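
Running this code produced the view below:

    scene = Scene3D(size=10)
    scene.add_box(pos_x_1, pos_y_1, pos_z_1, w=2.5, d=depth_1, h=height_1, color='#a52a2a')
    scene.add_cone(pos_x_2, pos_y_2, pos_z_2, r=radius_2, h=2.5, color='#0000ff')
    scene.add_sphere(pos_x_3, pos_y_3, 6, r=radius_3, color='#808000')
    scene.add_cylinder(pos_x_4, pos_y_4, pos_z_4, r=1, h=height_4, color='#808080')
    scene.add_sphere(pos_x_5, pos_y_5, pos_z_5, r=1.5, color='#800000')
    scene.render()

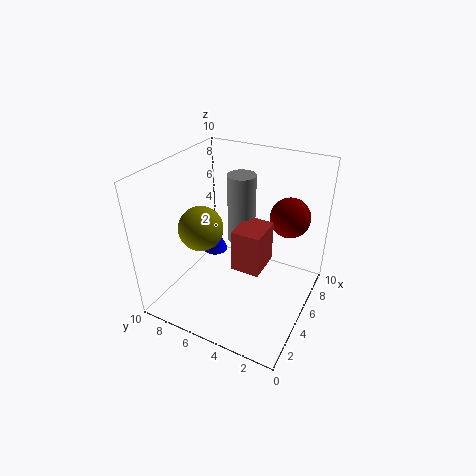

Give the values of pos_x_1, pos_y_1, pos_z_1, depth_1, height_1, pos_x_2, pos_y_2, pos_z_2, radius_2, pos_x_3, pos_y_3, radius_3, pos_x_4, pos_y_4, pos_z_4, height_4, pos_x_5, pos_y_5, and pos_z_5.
pos_x_1 = 4, pos_y_1 = 3, pos_z_1 = 3, depth_1 = 2, height_1 = 3, pos_x_2 = 7.5, pos_y_2 = 8.5, pos_z_2 = 1.5, radius_2 = 1, pos_x_3 = 3.5, pos_y_3 = 7, radius_3 = 1.5, pos_x_4 = 6.5, pos_y_4 = 5.5, pos_z_4 = 4, height_4 = 5, pos_x_5 = 8.5, pos_y_5 = 2.5, pos_z_5 = 5.5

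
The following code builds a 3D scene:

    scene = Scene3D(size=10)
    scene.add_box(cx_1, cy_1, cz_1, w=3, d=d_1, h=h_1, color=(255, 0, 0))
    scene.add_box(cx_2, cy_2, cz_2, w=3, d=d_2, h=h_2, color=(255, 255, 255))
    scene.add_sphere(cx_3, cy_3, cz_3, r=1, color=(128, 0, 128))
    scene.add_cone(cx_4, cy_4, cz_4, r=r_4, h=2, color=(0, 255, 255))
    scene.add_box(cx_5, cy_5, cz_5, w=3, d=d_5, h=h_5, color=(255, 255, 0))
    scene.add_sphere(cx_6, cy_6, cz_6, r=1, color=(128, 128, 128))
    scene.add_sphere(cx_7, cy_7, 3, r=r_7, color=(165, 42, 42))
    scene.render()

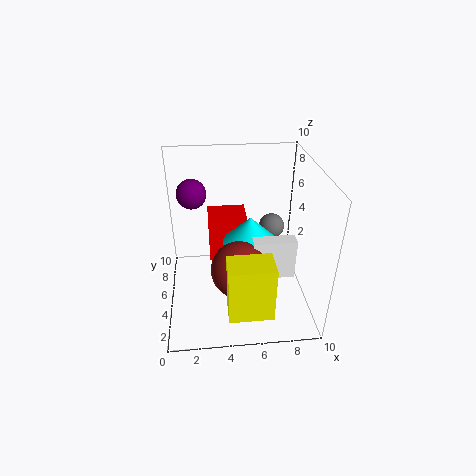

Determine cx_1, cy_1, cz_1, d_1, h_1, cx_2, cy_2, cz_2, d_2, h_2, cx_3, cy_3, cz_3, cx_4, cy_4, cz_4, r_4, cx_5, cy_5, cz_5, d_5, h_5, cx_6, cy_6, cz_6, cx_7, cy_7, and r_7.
cx_1 = 3, cy_1 = 8, cz_1 = 1, d_1 = 2, h_1 = 4, cx_2 = 6, cy_2 = 4, cz_2 = 2, d_2 = 1, h_2 = 3, cx_3 = 2, cy_3 = 6, cz_3 = 8, cx_4 = 6, cy_4 = 6, cz_4 = 4, r_4 = 2, cx_5 = 4, cy_5 = 1, cz_5 = 1, d_5 = 2, h_5 = 4, cx_6 = 8, cy_6 = 8, cz_6 = 4, cx_7 = 5, cy_7 = 4, r_7 = 2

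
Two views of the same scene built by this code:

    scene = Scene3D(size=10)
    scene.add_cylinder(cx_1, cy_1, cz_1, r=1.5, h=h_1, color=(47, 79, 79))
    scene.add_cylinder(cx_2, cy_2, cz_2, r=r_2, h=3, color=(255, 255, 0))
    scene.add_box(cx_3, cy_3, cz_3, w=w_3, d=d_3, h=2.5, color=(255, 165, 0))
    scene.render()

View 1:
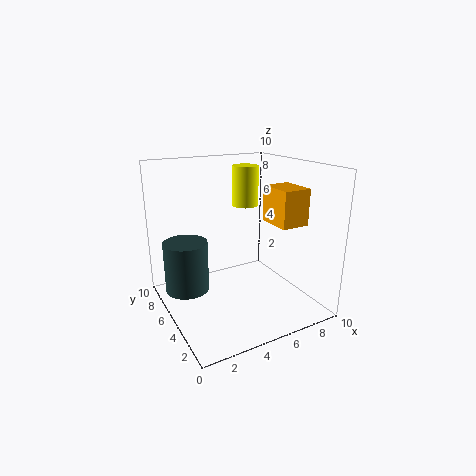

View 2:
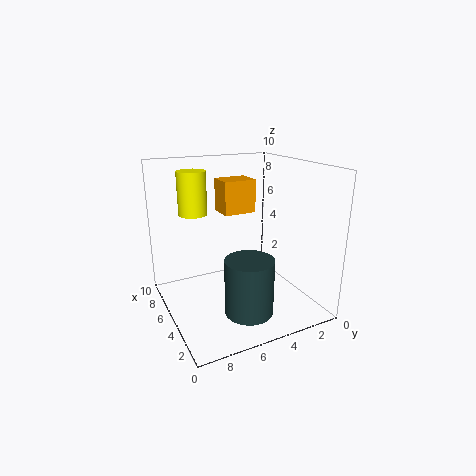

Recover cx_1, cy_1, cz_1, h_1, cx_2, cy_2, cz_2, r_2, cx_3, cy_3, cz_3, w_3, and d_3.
cx_1 = 1.5; cy_1 = 6; cz_1 = 1.5; h_1 = 3.5; cx_2 = 7; cy_2 = 7.5; cz_2 = 6.5; r_2 = 1; cx_3 = 7; cy_3 = 2.5; cz_3 = 6; w_3 = 2; d_3 = 2.5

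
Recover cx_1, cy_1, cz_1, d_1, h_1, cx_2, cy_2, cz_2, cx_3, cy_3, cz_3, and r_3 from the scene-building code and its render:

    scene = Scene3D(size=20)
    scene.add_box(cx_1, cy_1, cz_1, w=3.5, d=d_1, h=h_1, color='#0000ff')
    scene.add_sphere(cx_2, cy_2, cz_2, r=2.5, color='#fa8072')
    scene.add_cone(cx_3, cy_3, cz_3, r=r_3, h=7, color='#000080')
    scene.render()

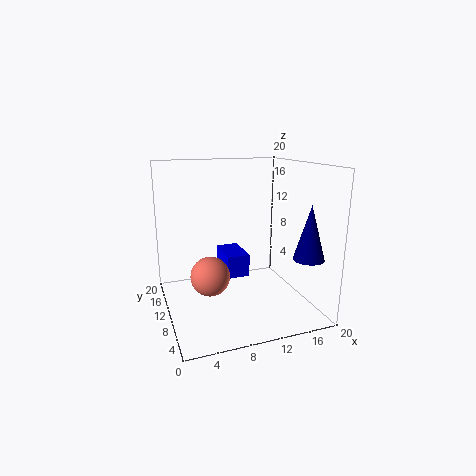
cx_1 = 9.5
cy_1 = 13
cz_1 = 2.5
d_1 = 6
h_1 = 3.5
cx_2 = 5
cy_2 = 6.5
cz_2 = 6.5
cx_3 = 17
cy_3 = 3
cz_3 = 8.5
r_3 = 2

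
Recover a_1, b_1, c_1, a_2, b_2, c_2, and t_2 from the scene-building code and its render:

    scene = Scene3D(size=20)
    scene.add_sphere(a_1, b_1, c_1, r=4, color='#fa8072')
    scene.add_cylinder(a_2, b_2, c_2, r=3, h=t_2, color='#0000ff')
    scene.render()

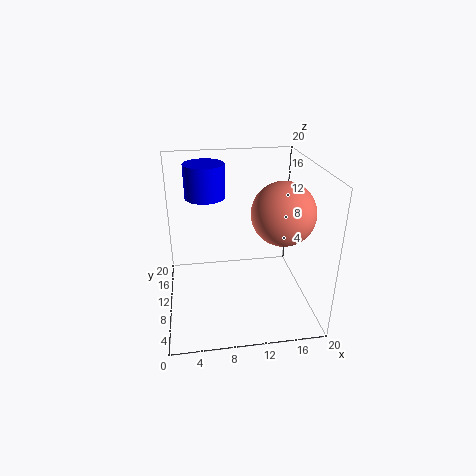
a_1 = 15
b_1 = 6
c_1 = 15
a_2 = 6
b_2 = 16
c_2 = 14
t_2 = 5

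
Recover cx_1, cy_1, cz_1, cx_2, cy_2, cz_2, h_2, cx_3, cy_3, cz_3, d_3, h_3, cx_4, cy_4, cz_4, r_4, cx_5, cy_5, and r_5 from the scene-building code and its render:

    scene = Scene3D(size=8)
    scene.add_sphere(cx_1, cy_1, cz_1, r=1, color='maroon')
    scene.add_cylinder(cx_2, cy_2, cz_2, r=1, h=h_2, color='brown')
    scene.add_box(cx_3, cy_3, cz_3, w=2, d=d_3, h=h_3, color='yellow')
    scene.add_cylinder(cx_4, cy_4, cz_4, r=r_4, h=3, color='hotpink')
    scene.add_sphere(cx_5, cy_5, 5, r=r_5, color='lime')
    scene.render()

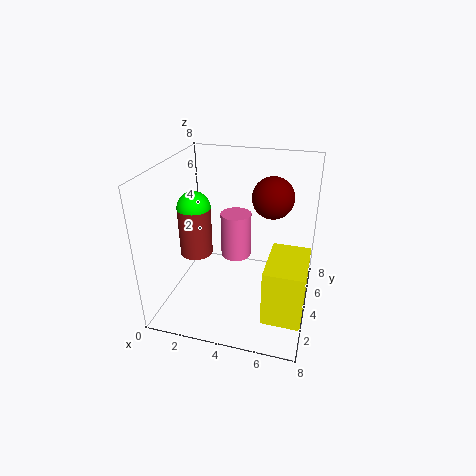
cx_1 = 6
cy_1 = 3
cz_1 = 7
cx_2 = 1
cy_2 = 5
cz_2 = 2
h_2 = 3
cx_3 = 6
cy_3 = 1
cz_3 = 1
d_3 = 3
h_3 = 3
cx_4 = 3
cy_4 = 7
cz_4 = 1
r_4 = 1
cx_5 = 1
cy_5 = 5
r_5 = 1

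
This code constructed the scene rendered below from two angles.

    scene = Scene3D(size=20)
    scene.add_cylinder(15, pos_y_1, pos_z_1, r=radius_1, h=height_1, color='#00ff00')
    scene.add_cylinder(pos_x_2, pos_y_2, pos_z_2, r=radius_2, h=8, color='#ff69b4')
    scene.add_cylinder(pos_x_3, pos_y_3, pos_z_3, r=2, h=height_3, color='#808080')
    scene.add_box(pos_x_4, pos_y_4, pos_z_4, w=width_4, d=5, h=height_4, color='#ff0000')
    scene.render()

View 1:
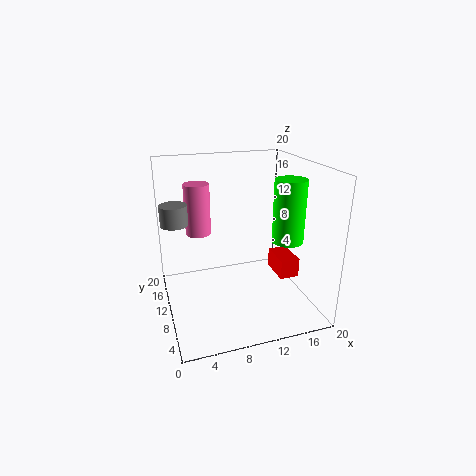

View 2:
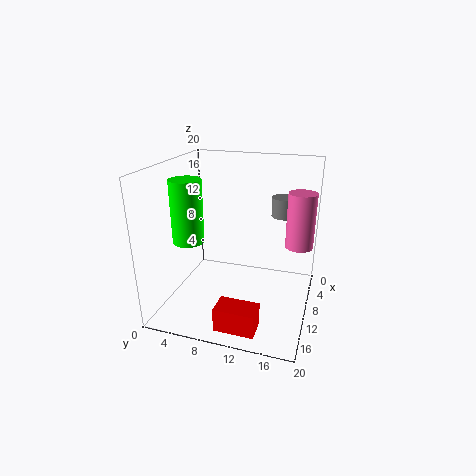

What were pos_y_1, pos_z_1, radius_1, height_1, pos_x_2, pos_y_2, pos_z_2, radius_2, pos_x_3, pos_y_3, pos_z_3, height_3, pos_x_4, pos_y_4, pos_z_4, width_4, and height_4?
pos_y_1 = 5, pos_z_1 = 11, radius_1 = 2, height_1 = 8, pos_x_2 = 6, pos_y_2 = 18, pos_z_2 = 8, radius_2 = 2, pos_x_3 = 2, pos_y_3 = 15, pos_z_3 = 11, height_3 = 3, pos_x_4 = 17, pos_y_4 = 10, pos_z_4 = 2, width_4 = 3, height_4 = 3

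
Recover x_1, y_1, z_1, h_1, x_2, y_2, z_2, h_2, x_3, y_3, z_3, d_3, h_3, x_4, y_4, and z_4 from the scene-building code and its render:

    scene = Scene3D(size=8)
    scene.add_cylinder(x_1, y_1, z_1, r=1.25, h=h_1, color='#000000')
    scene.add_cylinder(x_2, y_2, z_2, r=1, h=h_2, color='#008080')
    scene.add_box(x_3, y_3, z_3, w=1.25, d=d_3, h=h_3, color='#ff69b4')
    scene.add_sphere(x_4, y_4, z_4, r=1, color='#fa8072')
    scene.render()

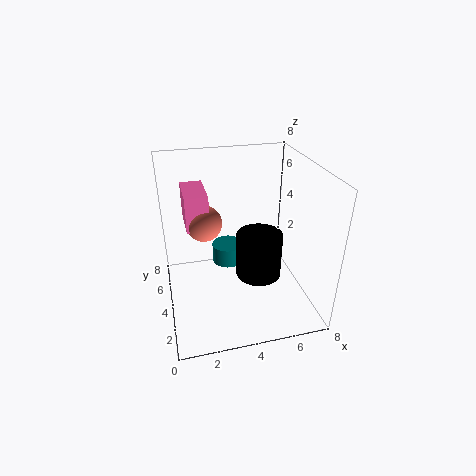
x_1 = 5, y_1 = 3.25, z_1 = 2, h_1 = 2.5, x_2 = 4, y_2 = 6.75, z_2 = 0.75, h_2 = 1.25, x_3 = 1.25, y_3 = 4.25, z_3 = 4.5, d_3 = 2.5, h_3 = 2, x_4 = 2.25, y_4 = 4.75, z_4 = 4.75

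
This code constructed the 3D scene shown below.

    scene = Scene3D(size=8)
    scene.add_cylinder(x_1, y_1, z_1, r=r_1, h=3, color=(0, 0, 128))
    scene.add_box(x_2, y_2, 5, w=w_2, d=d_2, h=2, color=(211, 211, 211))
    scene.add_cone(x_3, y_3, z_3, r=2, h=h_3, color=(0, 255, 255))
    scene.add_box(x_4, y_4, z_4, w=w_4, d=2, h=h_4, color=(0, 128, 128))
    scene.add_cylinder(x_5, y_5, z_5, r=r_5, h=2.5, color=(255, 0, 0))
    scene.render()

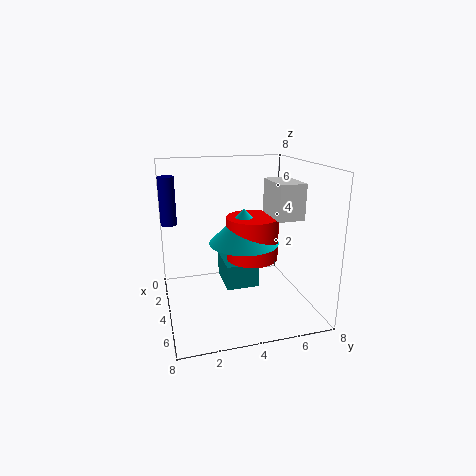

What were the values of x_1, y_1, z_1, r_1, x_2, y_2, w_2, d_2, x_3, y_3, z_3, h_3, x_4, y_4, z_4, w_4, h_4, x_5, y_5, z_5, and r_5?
x_1 = 0.5
y_1 = 0.5
z_1 = 4
r_1 = 0.5
x_2 = 2.5
y_2 = 6
w_2 = 2.5
d_2 = 1.5
x_3 = 3.5
y_3 = 4.5
z_3 = 3.5
h_3 = 2
x_4 = 1
y_4 = 3.5
z_4 = 0.5
w_4 = 2.5
h_4 = 1.5
x_5 = 3.5
y_5 = 5
z_5 = 2.5
r_5 = 1.5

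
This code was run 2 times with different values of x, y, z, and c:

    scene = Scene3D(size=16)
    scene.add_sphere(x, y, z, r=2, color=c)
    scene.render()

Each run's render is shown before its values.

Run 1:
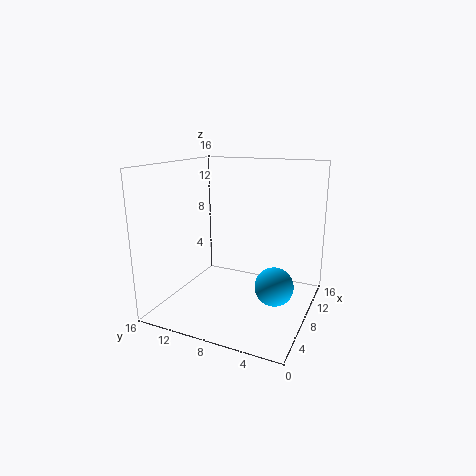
x = 6
y = 3
z = 4
c = 'deepskyblue'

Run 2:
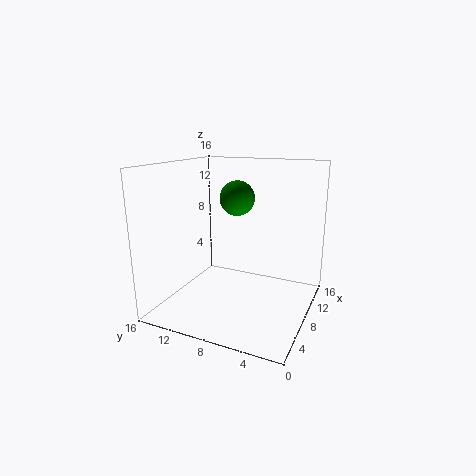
x = 10
y = 9
z = 12
c = 'green'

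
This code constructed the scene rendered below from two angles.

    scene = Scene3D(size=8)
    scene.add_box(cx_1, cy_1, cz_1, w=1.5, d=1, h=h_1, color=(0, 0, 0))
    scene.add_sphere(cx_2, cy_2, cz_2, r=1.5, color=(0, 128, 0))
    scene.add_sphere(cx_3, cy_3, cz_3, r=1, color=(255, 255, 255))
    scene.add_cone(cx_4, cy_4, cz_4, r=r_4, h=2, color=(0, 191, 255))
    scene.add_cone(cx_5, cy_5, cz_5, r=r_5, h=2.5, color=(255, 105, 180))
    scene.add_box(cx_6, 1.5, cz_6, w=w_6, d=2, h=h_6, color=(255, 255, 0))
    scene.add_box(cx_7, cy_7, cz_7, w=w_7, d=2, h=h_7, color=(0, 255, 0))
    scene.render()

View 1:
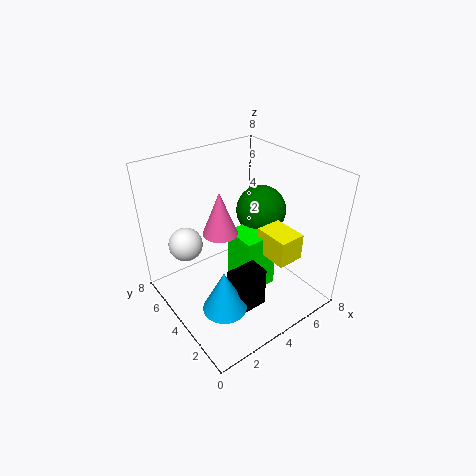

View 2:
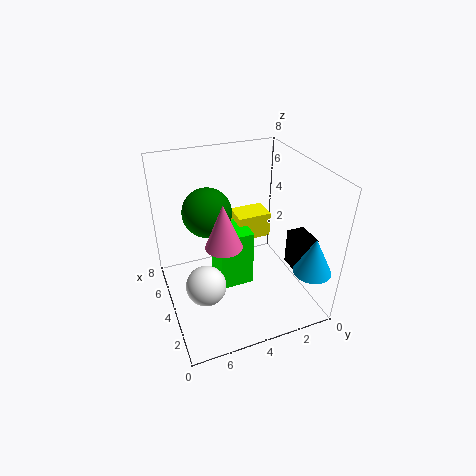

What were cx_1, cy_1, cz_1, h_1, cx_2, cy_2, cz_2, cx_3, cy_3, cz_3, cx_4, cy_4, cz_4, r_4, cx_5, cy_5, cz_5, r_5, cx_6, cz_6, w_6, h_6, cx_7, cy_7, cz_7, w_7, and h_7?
cx_1 = 1.5, cy_1 = 0.5, cz_1 = 2.5, h_1 = 2, cx_2 = 6.5, cy_2 = 5, cz_2 = 4.5, cx_3 = 2, cy_3 = 6.5, cz_3 = 3, cx_4 = 1, cy_4 = 1, cz_4 = 3, r_4 = 1, cx_5 = 3.5, cy_5 = 5, cz_5 = 4, r_5 = 1, cx_6 = 5, cz_6 = 3, w_6 = 1.5, h_6 = 1.5, cx_7 = 4, cy_7 = 3, cz_7 = 0.5, w_7 = 2, h_7 = 3.5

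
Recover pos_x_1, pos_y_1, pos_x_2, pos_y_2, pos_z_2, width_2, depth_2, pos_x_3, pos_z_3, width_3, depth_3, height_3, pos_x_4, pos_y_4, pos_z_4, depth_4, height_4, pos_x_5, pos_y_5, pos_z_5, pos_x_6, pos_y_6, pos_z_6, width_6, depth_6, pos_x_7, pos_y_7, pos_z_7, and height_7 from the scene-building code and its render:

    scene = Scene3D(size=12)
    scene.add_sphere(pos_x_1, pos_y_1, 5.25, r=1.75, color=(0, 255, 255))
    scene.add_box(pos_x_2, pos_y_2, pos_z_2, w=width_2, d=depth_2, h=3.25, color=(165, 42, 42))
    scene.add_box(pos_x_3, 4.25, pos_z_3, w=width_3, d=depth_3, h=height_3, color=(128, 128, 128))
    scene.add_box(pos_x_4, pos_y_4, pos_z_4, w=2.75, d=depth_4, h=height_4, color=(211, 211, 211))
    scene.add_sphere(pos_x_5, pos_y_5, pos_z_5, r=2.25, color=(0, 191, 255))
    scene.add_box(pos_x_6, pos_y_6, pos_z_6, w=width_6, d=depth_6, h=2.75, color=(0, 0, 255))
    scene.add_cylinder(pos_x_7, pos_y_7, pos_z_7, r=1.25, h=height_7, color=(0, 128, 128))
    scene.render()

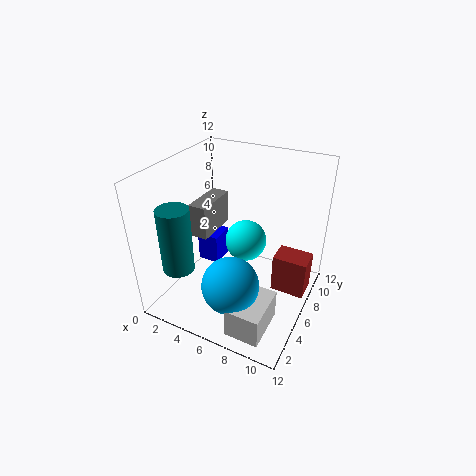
pos_x_1 = 6.25, pos_y_1 = 7, pos_x_2 = 9.25, pos_y_2 = 5.75, pos_z_2 = 2, width_2 = 2.75, depth_2 = 2, pos_x_3 = 2.5, pos_z_3 = 6.25, width_3 = 1.5, depth_3 = 3.75, height_3 = 2.75, pos_x_4 = 7.5, pos_y_4 = 0.75, pos_z_4 = 0.5, depth_4 = 3.75, height_4 = 2.5, pos_x_5 = 7, pos_y_5 = 2.75, pos_z_5 = 3.75, pos_x_6 = 1.25, pos_y_6 = 7, pos_z_6 = 1.75, width_6 = 2, depth_6 = 2.25, pos_x_7 = 2.75, pos_y_7 = 2, pos_z_7 = 4.5, height_7 = 5.25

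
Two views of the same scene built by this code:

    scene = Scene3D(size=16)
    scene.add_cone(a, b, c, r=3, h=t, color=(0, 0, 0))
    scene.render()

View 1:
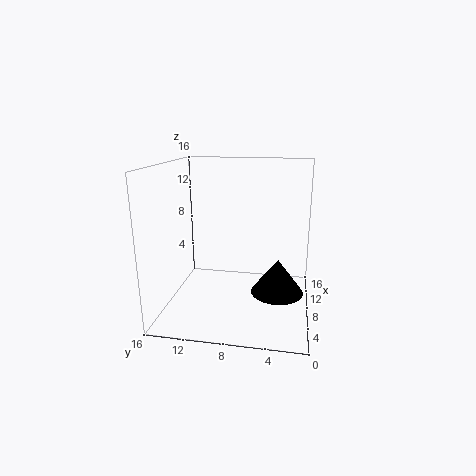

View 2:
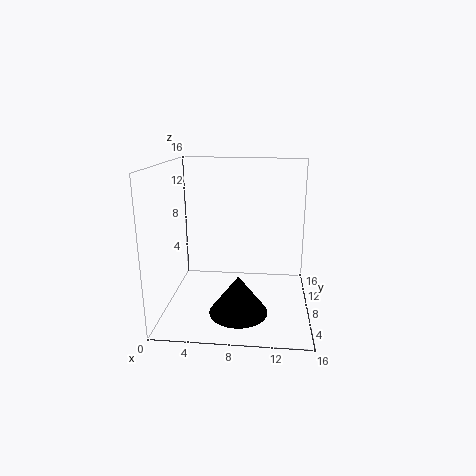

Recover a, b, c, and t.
a = 8.5, b = 3.5, c = 1.5, t = 4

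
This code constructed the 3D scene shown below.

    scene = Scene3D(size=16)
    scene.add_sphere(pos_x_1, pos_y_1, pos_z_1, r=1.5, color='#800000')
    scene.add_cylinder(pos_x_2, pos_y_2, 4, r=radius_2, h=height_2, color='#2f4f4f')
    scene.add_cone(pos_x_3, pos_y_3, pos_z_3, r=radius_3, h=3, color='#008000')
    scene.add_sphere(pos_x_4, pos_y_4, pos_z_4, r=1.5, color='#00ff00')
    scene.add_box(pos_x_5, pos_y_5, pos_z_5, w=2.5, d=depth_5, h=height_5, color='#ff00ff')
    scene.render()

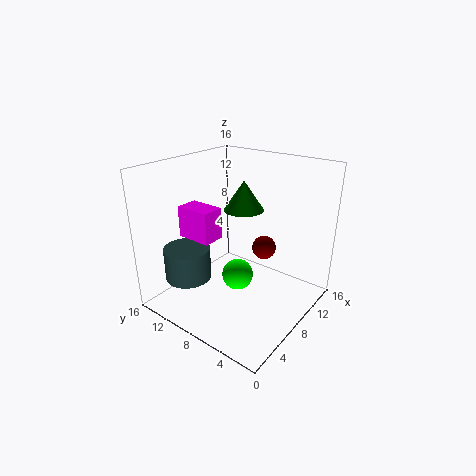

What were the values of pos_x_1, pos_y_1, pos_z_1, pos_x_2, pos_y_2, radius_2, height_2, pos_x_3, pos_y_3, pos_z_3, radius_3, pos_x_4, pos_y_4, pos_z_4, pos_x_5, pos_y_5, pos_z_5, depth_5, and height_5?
pos_x_1 = 13.5, pos_y_1 = 8, pos_z_1 = 4.5, pos_x_2 = 3.5, pos_y_2 = 11.5, radius_2 = 2.5, height_2 = 3.5, pos_x_3 = 7, pos_y_3 = 6.5, pos_z_3 = 12, radius_3 = 2, pos_x_4 = 4, pos_y_4 = 5, pos_z_4 = 6.5, pos_x_5 = 4.5, pos_y_5 = 9.5, pos_z_5 = 8, depth_5 = 4, height_5 = 3.5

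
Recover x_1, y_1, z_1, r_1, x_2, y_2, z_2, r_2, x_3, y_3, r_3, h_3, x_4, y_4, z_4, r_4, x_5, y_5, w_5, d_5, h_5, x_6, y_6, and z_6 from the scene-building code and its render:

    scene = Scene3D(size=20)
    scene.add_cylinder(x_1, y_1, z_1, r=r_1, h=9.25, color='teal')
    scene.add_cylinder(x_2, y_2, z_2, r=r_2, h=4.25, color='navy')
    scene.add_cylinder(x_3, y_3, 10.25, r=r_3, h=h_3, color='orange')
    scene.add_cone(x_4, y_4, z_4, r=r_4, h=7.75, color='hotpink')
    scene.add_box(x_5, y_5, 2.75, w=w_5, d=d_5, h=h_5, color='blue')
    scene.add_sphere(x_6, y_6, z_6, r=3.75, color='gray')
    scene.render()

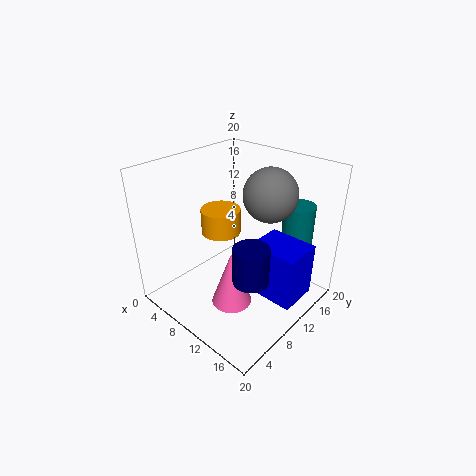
x_1 = 15, y_1 = 17.25, z_1 = 4.75, r_1 = 2.25, x_2 = 17.75, y_2 = 3.5, z_2 = 10.5, r_2 = 2, x_3 = 7.25, y_3 = 9.5, r_3 = 2.75, h_3 = 3.5, x_4 = 11.75, y_4 = 6.75, z_4 = 2, r_4 = 2.75, x_5 = 12.5, y_5 = 9.5, w_5 = 6.75, d_5 = 5.5, h_5 = 7.5, x_6 = 12.25, y_6 = 14, z_6 = 15.75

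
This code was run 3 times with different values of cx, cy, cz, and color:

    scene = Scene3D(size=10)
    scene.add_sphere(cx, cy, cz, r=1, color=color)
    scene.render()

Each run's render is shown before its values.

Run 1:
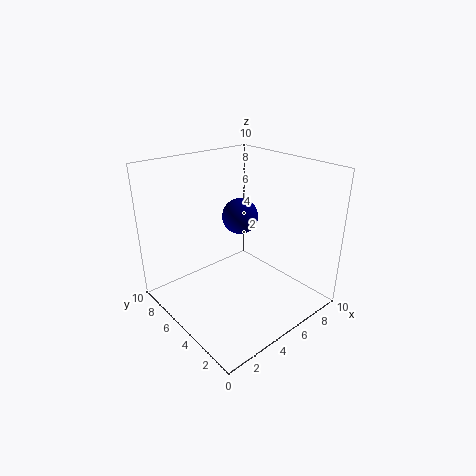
cx = 3; cy = 2.5; cz = 8; color = 'navy'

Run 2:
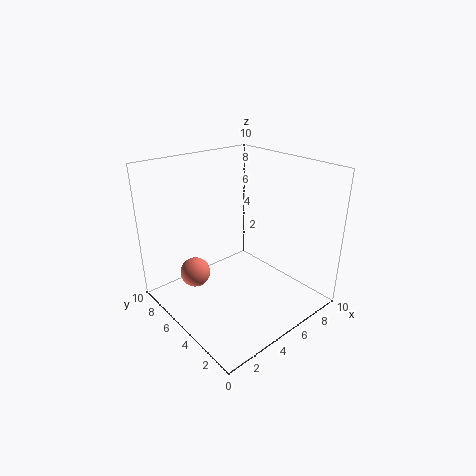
cx = 2; cy = 6; cz = 3; color = 'salmon'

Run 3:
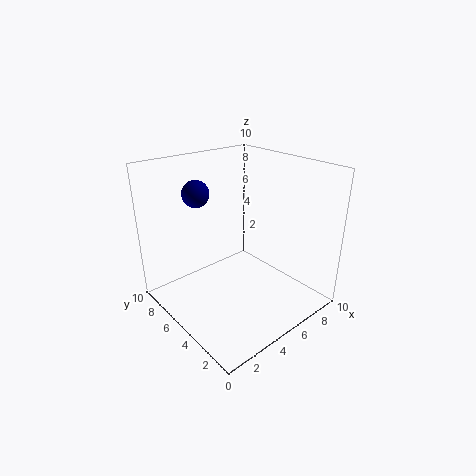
cx = 4; cy = 8.5; cz = 7.5; color = 'navy'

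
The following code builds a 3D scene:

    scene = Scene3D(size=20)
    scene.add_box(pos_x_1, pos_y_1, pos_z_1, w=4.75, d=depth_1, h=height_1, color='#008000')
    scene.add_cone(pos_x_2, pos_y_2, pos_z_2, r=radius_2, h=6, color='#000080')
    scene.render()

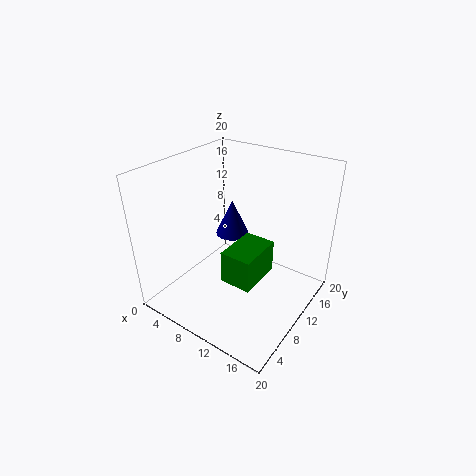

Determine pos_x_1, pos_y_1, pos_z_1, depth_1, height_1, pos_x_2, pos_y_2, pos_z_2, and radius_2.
pos_x_1 = 8, pos_y_1 = 8.5, pos_z_1 = 2.5, depth_1 = 7, height_1 = 5, pos_x_2 = 3.75, pos_y_2 = 17.25, pos_z_2 = 5.25, radius_2 = 2.75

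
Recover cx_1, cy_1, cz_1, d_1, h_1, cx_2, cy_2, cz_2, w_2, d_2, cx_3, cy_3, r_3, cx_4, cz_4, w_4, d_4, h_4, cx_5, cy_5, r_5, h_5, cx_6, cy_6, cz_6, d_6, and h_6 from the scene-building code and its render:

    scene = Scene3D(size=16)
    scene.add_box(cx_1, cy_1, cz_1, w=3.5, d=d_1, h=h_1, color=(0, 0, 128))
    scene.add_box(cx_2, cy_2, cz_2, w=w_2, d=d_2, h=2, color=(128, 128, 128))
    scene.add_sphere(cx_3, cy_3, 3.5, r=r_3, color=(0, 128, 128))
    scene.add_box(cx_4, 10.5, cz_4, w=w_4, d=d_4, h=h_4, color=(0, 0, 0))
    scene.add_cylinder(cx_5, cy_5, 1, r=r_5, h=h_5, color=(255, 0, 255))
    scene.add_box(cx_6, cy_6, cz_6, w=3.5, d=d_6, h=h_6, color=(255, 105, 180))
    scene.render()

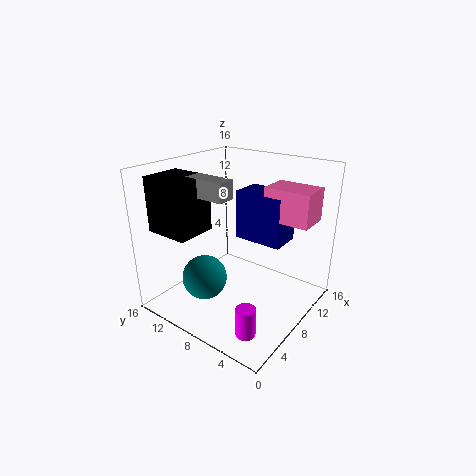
cx_1 = 9
cy_1 = 3.5
cz_1 = 7.5
d_1 = 5.5
h_1 = 5.5
cx_2 = 4.5
cy_2 = 7.5
cz_2 = 13
w_2 = 2
d_2 = 4.5
cx_3 = 5
cy_3 = 10.5
r_3 = 2.5
cx_4 = 2
cz_4 = 9
w_4 = 4.5
d_4 = 5
h_4 = 6
cx_5 = 2.5
cy_5 = 3
r_5 = 1
h_5 = 3
cx_6 = 9
cy_6 = 0.5
cz_6 = 10.5
d_6 = 5
h_6 = 3.5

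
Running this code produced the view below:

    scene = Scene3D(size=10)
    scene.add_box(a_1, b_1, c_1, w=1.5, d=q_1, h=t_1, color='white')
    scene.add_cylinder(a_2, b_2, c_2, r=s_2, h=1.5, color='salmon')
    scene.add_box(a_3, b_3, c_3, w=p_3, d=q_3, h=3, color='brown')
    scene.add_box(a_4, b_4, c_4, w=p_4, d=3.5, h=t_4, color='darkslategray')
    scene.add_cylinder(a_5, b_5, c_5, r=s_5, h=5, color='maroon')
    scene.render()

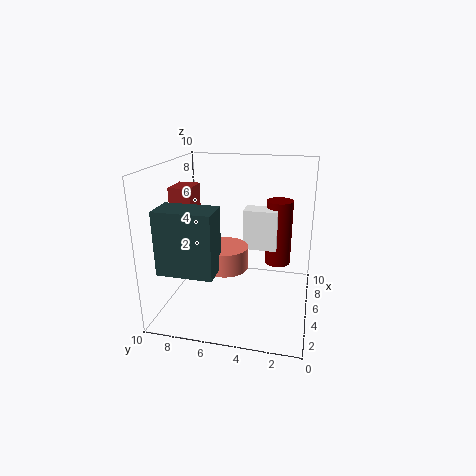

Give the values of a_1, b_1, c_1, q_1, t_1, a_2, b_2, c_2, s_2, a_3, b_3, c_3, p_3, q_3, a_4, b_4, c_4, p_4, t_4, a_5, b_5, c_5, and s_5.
a_1 = 6.5; b_1 = 2.5; c_1 = 3.5; q_1 = 2.5; t_1 = 3; a_2 = 3.5; b_2 = 5.5; c_2 = 3.5; s_2 = 1.5; a_3 = 4; b_3 = 8; c_3 = 5.5; p_3 = 2; q_3 = 1.5; a_4 = 0.5; b_4 = 5.5; c_4 = 4; p_4 = 2; t_4 = 4; a_5 = 8; b_5 = 2.5; c_5 = 2; s_5 = 1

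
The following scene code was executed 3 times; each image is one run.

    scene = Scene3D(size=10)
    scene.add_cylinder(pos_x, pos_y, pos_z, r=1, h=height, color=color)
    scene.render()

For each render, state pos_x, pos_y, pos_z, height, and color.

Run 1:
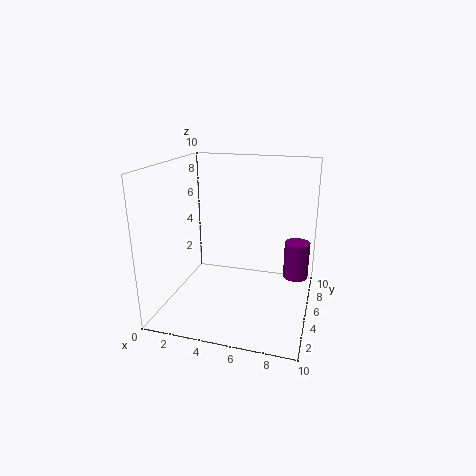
pos_x = 8.75; pos_y = 9; pos_z = 0.5; height = 3; color = 'purple'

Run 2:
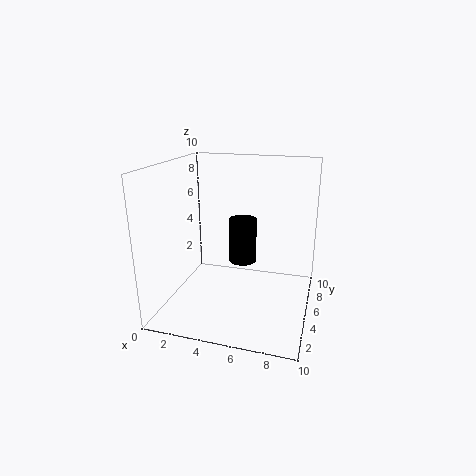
pos_x = 5; pos_y = 6.25; pos_z = 2.75; height = 3.25; color = 'black'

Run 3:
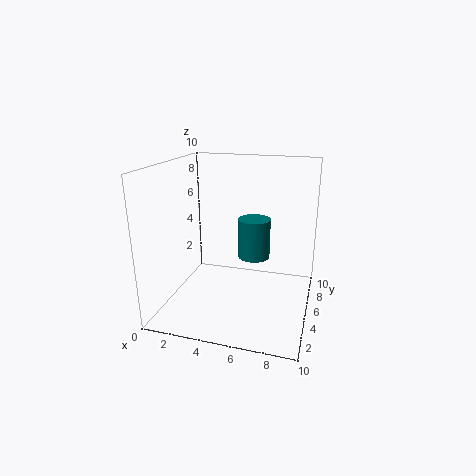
pos_x = 6.5; pos_y = 3.5; pos_z = 4.5; height = 2.5; color = 'teal'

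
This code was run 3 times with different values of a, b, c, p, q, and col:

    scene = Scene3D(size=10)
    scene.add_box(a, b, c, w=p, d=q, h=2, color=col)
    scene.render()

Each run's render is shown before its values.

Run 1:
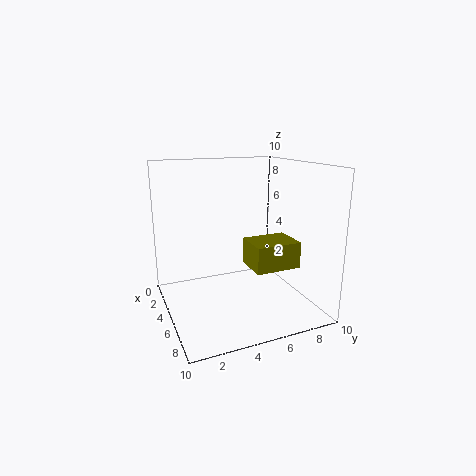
a = 3, b = 6.25, c = 2.25, p = 2.75, q = 3.5, col = 'olive'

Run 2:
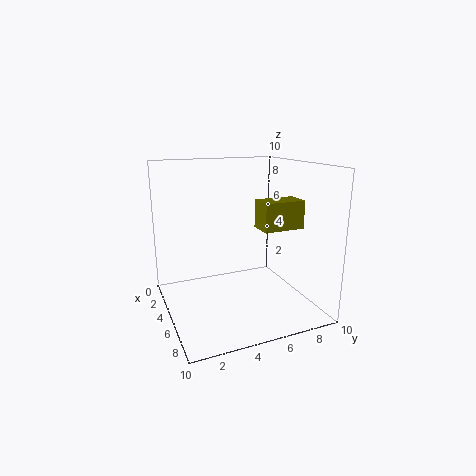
a = 4.5, b = 6.5, c = 5.5, p = 1.75, q = 3, col = 'olive'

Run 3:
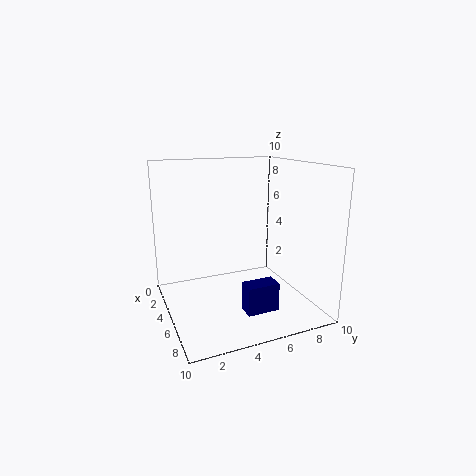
a = 6.25, b = 4.75, c = 0.25, p = 1.25, q = 2.25, col = 'navy'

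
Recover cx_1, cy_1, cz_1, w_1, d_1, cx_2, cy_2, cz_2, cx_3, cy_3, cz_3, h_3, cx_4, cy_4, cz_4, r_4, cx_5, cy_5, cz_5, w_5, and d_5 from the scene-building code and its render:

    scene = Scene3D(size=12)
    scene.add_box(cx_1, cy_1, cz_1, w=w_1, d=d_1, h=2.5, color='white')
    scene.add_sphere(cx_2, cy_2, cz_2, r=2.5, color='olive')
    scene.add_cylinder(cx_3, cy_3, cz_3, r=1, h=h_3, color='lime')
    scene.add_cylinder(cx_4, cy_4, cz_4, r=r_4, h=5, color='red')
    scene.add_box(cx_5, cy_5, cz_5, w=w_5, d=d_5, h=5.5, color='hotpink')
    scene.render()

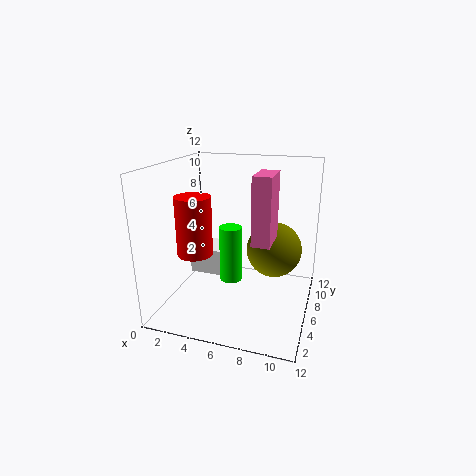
cx_1 = 0.5, cy_1 = 8, cz_1 = 1, w_1 = 3.5, d_1 = 3, cx_2 = 8.5, cy_2 = 9, cz_2 = 4, cx_3 = 5, cy_3 = 7, cz_3 = 1.5, h_3 = 5, cx_4 = 2.5, cy_4 = 5, cz_4 = 4.5, r_4 = 1.5, cx_5 = 7.5, cy_5 = 4.5, cz_5 = 6, w_5 = 1.5, d_5 = 3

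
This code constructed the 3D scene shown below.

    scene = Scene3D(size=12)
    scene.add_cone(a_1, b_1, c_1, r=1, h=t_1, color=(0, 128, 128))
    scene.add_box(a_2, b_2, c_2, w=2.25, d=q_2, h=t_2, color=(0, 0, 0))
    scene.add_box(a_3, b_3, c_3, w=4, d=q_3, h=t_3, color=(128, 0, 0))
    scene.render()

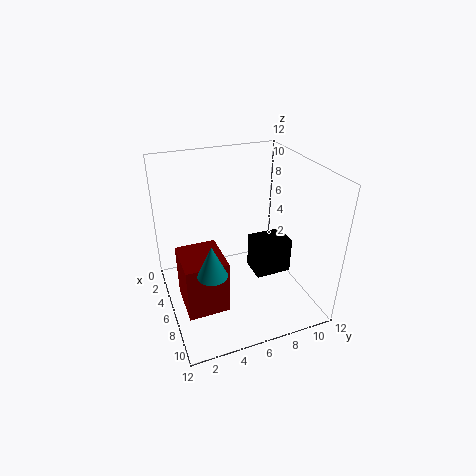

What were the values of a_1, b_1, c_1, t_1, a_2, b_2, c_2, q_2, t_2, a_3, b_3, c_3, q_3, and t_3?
a_1 = 11, b_1 = 2.25, c_1 = 6.75, t_1 = 2.25, a_2 = 5.75, b_2 = 7, c_2 = 3, q_2 = 3, t_2 = 3, a_3 = 4, b_3 = 1, c_3 = 0.25, q_3 = 3.5, t_3 = 4.75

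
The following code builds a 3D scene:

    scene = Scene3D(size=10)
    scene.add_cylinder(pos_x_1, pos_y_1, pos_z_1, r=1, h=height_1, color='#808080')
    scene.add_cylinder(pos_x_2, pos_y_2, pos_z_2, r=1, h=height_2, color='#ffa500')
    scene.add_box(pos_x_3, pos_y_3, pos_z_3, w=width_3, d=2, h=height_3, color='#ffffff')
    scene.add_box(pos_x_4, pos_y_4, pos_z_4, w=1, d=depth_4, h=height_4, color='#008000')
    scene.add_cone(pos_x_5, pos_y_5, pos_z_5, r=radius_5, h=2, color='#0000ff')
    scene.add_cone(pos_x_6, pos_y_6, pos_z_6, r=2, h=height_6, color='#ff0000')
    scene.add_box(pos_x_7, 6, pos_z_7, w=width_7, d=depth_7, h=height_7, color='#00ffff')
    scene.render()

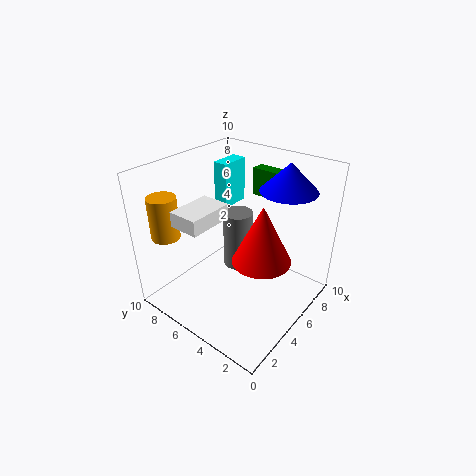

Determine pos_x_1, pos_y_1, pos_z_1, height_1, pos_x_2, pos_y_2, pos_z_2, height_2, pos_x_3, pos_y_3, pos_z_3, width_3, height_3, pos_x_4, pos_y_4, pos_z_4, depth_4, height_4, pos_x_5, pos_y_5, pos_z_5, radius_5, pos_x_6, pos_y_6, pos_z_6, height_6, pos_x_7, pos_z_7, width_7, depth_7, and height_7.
pos_x_1 = 5; pos_y_1 = 5; pos_z_1 = 3; height_1 = 4; pos_x_2 = 2; pos_y_2 = 9; pos_z_2 = 5; height_2 = 3; pos_x_3 = 1; pos_y_3 = 5; pos_z_3 = 7; width_3 = 3; height_3 = 1; pos_x_4 = 8; pos_y_4 = 4; pos_z_4 = 7; depth_4 = 2; height_4 = 2; pos_x_5 = 8; pos_y_5 = 3; pos_z_5 = 8; radius_5 = 2; pos_x_6 = 5; pos_y_6 = 3; pos_z_6 = 4; height_6 = 4; pos_x_7 = 5; pos_z_7 = 7; width_7 = 2; depth_7 = 1; height_7 = 3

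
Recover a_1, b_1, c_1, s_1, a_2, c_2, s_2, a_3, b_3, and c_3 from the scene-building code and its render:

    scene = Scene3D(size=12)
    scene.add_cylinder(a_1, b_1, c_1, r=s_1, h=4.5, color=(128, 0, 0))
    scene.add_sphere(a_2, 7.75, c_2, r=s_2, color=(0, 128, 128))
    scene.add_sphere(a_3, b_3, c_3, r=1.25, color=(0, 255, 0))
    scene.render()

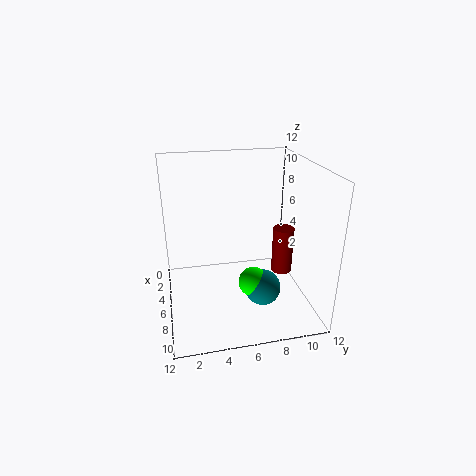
a_1 = 3.5
b_1 = 11
c_1 = 0.75
s_1 = 1
a_2 = 7.75
c_2 = 2
s_2 = 1.5
a_3 = 7.5
b_3 = 7
c_3 = 2.5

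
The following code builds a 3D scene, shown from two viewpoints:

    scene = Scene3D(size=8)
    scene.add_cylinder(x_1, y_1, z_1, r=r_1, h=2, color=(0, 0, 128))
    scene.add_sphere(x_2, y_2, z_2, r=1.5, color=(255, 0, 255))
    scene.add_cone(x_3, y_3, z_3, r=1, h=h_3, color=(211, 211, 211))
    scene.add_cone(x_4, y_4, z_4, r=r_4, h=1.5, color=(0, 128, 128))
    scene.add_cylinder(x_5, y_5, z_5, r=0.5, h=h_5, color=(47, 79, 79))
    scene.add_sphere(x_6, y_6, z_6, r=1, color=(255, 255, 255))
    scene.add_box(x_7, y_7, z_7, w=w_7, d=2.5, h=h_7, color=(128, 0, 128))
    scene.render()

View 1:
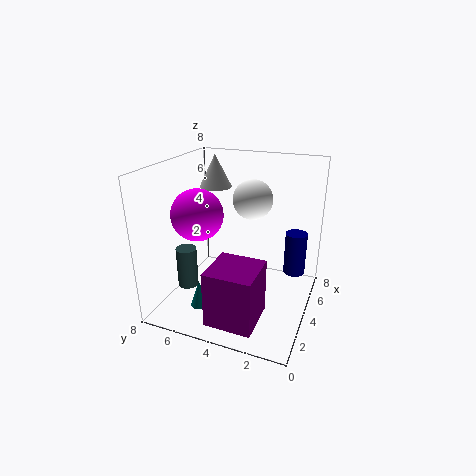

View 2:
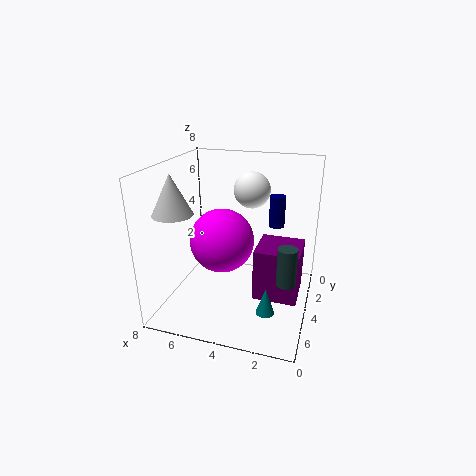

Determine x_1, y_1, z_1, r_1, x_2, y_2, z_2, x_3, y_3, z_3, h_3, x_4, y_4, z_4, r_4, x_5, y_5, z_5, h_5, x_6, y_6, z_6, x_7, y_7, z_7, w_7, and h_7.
x_1 = 2.5
y_1 = 0.5
z_1 = 3.5
r_1 = 0.5
x_2 = 4
y_2 = 6.5
z_2 = 5
x_3 = 6.5
y_3 = 6.5
z_3 = 6
h_3 = 2
x_4 = 2
y_4 = 5.5
z_4 = 0.5
r_4 = 0.5
x_5 = 1
y_5 = 5.5
z_5 = 2.5
h_5 = 2
x_6 = 3.5
y_6 = 3
z_6 = 6.5
x_7 = 0.5
y_7 = 2
z_7 = 0.5
w_7 = 2.5
h_7 = 3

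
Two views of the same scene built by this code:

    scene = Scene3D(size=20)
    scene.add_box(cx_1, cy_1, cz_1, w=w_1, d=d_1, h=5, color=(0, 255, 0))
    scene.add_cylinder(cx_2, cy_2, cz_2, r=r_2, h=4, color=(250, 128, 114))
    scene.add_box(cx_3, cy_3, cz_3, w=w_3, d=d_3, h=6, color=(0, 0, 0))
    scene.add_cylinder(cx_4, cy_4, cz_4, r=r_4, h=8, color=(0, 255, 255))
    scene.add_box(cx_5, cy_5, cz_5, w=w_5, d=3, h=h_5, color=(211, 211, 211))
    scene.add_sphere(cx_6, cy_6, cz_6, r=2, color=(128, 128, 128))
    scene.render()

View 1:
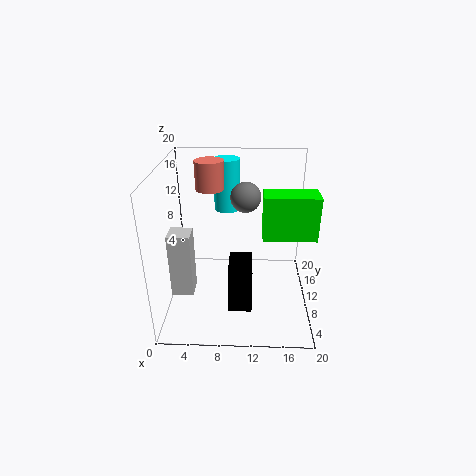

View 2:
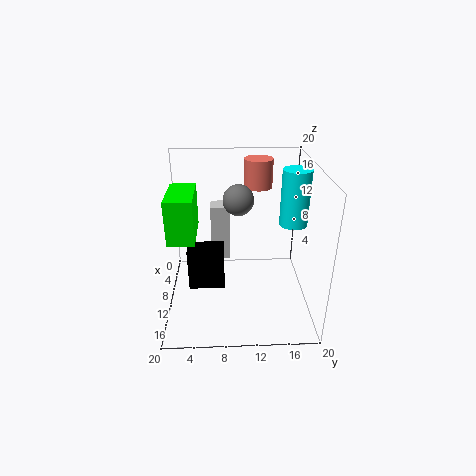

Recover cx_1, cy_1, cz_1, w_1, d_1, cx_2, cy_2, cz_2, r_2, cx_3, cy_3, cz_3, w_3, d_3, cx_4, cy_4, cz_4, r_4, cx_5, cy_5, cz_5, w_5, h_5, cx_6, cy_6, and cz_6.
cx_1 = 13
cy_1 = 2
cz_1 = 14
w_1 = 6
d_1 = 3
cx_2 = 6
cy_2 = 13
cz_2 = 16
r_2 = 2
cx_3 = 9
cy_3 = 3
cz_3 = 3
w_3 = 3
d_3 = 5
cx_4 = 8
cy_4 = 18
cz_4 = 11
r_4 = 2
cx_5 = 1
cy_5 = 6
cz_5 = 3
w_5 = 3
h_5 = 9
cx_6 = 11
cy_6 = 10
cz_6 = 16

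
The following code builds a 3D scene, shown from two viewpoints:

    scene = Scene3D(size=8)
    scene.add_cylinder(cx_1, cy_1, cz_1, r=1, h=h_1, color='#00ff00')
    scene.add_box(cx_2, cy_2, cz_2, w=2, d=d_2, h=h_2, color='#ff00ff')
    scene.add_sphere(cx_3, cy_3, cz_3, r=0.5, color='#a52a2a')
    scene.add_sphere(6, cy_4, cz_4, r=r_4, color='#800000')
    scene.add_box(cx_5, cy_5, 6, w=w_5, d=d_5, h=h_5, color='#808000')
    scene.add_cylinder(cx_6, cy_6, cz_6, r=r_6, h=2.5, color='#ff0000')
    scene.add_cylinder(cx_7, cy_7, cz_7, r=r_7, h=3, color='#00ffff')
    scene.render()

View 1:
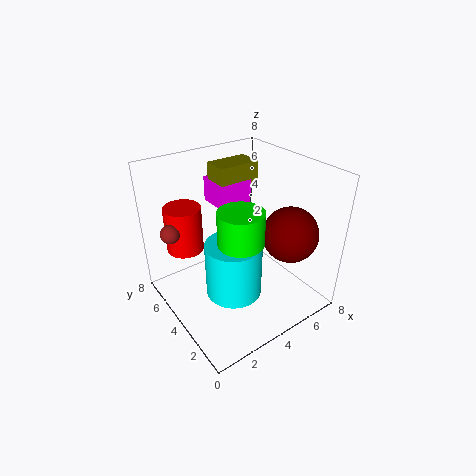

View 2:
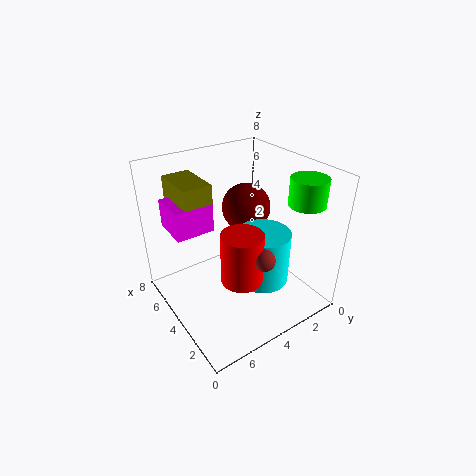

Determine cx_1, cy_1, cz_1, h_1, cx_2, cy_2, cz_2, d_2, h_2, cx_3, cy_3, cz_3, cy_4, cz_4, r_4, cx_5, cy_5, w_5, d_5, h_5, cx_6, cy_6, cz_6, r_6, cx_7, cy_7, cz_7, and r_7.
cx_1 = 2; cy_1 = 1; cz_1 = 6; h_1 = 1.5; cx_2 = 4; cy_2 = 5.5; cz_2 = 5; d_2 = 2; h_2 = 1.5; cx_3 = 0.5; cy_3 = 5; cz_3 = 5; cy_4 = 2; cz_4 = 4.5; r_4 = 1.5; cx_5 = 4; cy_5 = 5.5; w_5 = 2.5; d_5 = 1.5; h_5 = 1.5; cx_6 = 1.5; cy_6 = 5.5; cz_6 = 3.5; r_6 = 1; cx_7 = 3; cy_7 = 3; cz_7 = 1.5; r_7 = 1.5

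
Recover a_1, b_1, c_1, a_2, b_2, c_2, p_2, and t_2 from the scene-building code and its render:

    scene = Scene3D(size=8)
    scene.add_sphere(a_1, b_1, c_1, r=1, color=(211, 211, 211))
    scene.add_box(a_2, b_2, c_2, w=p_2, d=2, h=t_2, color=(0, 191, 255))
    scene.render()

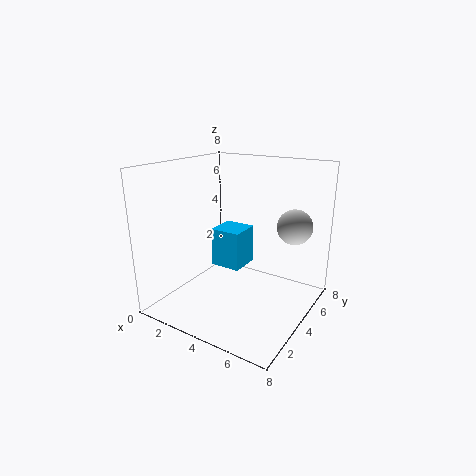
a_1 = 6.5; b_1 = 6; c_1 = 4.5; a_2 = 1; b_2 = 5.5; c_2 = 1; p_2 = 2; t_2 = 2.5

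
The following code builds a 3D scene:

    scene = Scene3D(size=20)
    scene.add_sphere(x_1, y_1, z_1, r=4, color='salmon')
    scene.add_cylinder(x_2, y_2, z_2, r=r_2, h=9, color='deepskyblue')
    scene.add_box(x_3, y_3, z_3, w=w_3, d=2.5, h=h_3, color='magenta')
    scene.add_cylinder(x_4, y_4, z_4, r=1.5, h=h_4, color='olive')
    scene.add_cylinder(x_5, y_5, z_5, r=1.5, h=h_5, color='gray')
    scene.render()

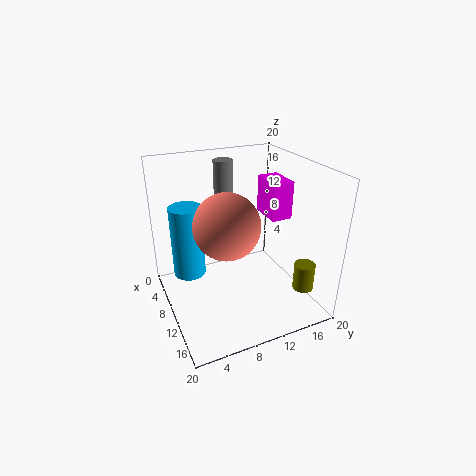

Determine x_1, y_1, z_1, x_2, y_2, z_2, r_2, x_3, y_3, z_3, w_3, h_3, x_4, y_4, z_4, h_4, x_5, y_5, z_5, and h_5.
x_1 = 14.5; y_1 = 6.5; z_1 = 14.5; x_2 = 11.5; y_2 = 2.5; z_2 = 7.5; r_2 = 2; x_3 = 12.5; y_3 = 11.5; z_3 = 15; w_3 = 4; h_3 = 4.5; x_4 = 14.5; y_4 = 18.5; z_4 = 2; h_4 = 4; x_5 = 2.5; y_5 = 11; z_5 = 10.5; h_5 = 8.5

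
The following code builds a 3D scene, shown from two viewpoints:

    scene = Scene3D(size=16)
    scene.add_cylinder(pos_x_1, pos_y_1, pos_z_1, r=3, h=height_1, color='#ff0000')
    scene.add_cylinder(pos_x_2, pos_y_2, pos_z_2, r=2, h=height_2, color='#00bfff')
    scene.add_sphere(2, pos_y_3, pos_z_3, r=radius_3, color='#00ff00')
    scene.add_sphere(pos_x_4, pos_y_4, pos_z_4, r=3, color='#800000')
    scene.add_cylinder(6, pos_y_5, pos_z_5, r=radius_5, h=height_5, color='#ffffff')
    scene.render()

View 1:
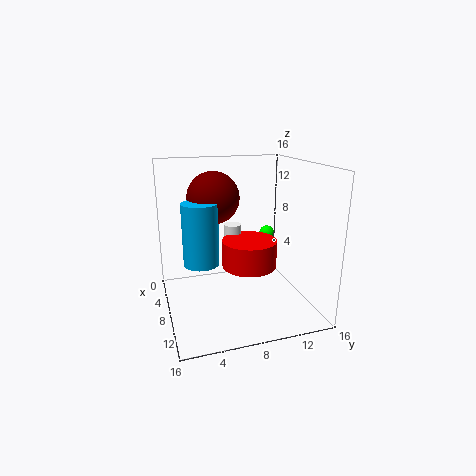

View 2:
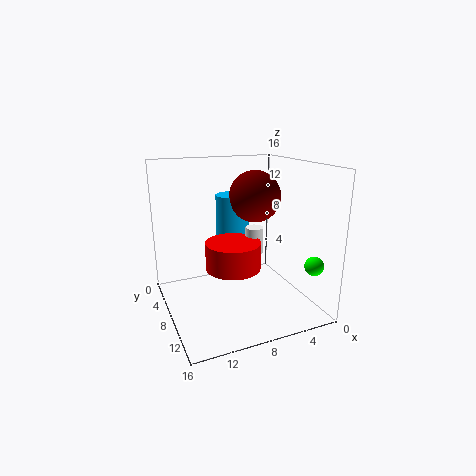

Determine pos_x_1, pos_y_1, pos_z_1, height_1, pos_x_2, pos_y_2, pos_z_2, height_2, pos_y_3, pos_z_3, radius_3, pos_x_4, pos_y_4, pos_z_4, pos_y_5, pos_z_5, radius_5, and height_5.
pos_x_1 = 9
pos_y_1 = 9
pos_z_1 = 5
height_1 = 3
pos_x_2 = 7
pos_y_2 = 4
pos_z_2 = 5
height_2 = 7
pos_y_3 = 14
pos_z_3 = 6
radius_3 = 1
pos_x_4 = 5
pos_y_4 = 6
pos_z_4 = 12
pos_y_5 = 8
pos_z_5 = 6
radius_5 = 1
height_5 = 3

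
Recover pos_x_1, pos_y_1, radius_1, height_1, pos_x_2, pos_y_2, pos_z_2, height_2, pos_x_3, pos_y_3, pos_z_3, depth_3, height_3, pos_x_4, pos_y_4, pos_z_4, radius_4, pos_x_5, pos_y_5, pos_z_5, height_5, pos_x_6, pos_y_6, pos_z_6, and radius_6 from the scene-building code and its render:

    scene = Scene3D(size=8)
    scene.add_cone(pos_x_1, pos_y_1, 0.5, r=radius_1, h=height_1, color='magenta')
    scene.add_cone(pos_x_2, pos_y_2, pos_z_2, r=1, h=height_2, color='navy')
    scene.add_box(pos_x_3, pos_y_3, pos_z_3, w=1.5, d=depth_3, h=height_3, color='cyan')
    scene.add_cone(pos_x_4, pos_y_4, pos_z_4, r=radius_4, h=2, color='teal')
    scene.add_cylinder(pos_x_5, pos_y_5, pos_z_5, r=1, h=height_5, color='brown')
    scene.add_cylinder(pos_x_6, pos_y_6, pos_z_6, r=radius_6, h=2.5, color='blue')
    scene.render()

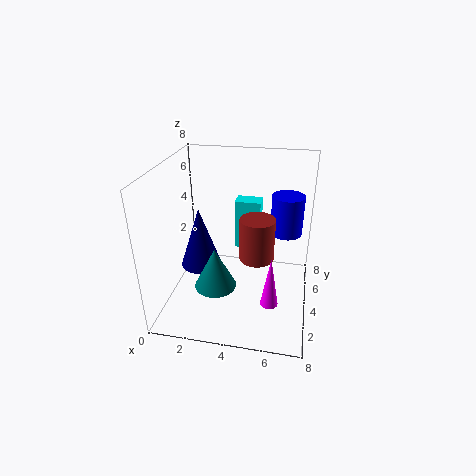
pos_x_1 = 6, pos_y_1 = 3, radius_1 = 0.5, height_1 = 3, pos_x_2 = 2.5, pos_y_2 = 2, pos_z_2 = 3.5, height_2 = 3, pos_x_3 = 3.5, pos_y_3 = 5.5, pos_z_3 = 2.5, depth_3 = 1, height_3 = 3, pos_x_4 = 3.5, pos_y_4 = 1, pos_z_4 = 3, radius_4 = 1, pos_x_5 = 5, pos_y_5 = 4.5, pos_z_5 = 2.5, height_5 = 2.5, pos_x_6 = 6.5, pos_y_6 = 7, pos_z_6 = 3, radius_6 = 1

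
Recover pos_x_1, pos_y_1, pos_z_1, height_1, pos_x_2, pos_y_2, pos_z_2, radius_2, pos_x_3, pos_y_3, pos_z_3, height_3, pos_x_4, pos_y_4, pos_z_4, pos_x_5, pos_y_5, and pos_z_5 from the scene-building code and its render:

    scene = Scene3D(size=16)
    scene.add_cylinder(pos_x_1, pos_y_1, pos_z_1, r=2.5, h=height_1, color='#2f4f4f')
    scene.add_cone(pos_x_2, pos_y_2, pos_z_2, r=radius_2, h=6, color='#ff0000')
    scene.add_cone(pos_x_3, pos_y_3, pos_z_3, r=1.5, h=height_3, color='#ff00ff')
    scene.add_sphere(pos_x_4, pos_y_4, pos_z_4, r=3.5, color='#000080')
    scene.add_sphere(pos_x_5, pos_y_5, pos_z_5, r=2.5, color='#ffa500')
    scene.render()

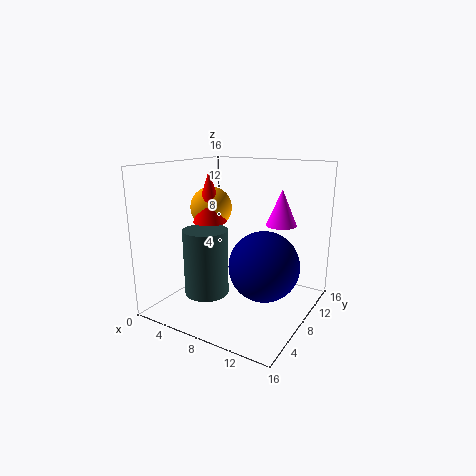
pos_x_1 = 5
pos_y_1 = 6
pos_z_1 = 1.5
height_1 = 7.5
pos_x_2 = 3.5
pos_y_2 = 9
pos_z_2 = 9
radius_2 = 2
pos_x_3 = 13.5
pos_y_3 = 7
pos_z_3 = 10.5
height_3 = 3.5
pos_x_4 = 12.5
pos_y_4 = 5.5
pos_z_4 = 6.5
pos_x_5 = 3
pos_y_5 = 10
pos_z_5 = 10.5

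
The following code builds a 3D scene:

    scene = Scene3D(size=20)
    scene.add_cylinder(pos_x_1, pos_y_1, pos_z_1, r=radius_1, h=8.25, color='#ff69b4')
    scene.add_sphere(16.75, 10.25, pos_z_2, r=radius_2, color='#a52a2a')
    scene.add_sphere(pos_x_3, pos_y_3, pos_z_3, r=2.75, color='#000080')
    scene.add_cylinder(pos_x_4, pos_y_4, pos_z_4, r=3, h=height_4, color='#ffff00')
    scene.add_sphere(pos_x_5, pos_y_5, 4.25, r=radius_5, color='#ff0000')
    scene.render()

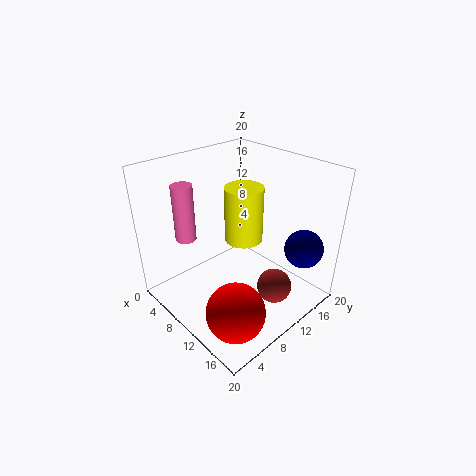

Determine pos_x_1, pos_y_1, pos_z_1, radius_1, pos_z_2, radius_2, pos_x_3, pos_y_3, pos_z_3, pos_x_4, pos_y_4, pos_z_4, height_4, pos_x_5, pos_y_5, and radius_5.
pos_x_1 = 3.5; pos_y_1 = 5.75; pos_z_1 = 8.75; radius_1 = 1.5; pos_z_2 = 5.5; radius_2 = 2.25; pos_x_3 = 16.25; pos_y_3 = 17; pos_z_3 = 8; pos_x_4 = 6.25; pos_y_4 = 14.75; pos_z_4 = 6.25; height_4 = 8.75; pos_x_5 = 16; pos_y_5 = 4; radius_5 = 3.75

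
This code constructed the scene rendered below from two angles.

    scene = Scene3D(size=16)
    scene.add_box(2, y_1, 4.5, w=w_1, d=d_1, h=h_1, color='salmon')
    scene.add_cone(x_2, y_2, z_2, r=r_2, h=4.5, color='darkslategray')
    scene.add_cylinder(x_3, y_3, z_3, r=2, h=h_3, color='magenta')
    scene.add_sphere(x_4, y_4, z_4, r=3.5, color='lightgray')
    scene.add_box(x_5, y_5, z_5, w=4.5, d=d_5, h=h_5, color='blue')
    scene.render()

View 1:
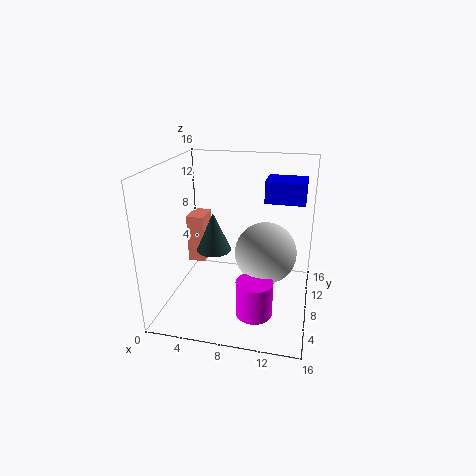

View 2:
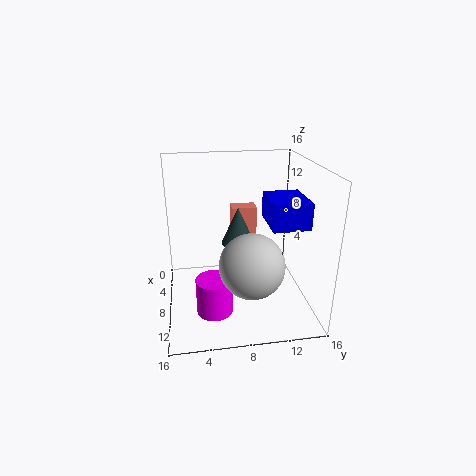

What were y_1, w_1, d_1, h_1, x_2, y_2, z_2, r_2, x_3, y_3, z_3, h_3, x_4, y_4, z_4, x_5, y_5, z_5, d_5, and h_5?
y_1 = 8, w_1 = 2, d_1 = 3, h_1 = 5.5, x_2 = 5, y_2 = 8.5, z_2 = 6, r_2 = 2, x_3 = 10.5, y_3 = 5, z_3 = 0.5, h_3 = 4, x_4 = 11, y_4 = 9, z_4 = 6, x_5 = 10.5, y_5 = 10, z_5 = 11.5, d_5 = 3.5, h_5 = 2.5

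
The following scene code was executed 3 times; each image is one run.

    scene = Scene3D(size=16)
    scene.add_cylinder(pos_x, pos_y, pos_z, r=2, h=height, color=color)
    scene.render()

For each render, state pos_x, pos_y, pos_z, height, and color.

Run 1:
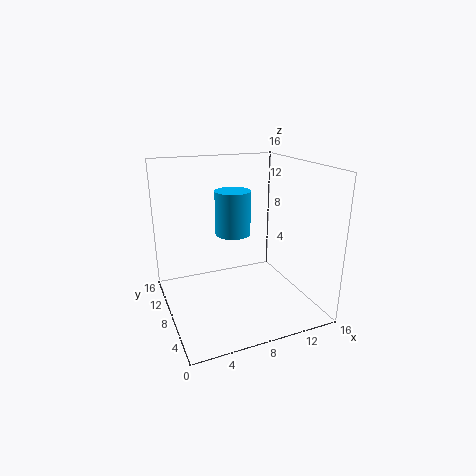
pos_x = 8
pos_y = 9.5
pos_z = 8
height = 5
color = 'deepskyblue'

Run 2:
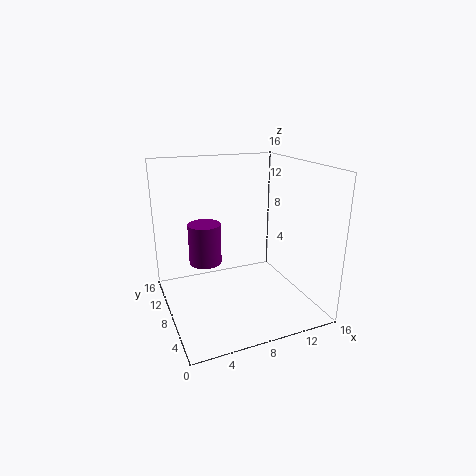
pos_x = 5.5
pos_y = 12.5
pos_z = 3.5
height = 5
color = 'purple'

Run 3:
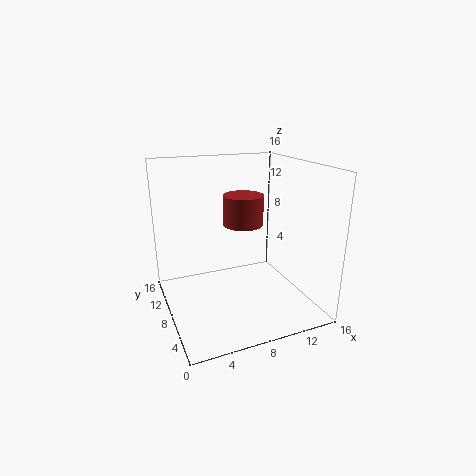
pos_x = 7.5
pos_y = 5.5
pos_z = 10.5
height = 3
color = 'brown'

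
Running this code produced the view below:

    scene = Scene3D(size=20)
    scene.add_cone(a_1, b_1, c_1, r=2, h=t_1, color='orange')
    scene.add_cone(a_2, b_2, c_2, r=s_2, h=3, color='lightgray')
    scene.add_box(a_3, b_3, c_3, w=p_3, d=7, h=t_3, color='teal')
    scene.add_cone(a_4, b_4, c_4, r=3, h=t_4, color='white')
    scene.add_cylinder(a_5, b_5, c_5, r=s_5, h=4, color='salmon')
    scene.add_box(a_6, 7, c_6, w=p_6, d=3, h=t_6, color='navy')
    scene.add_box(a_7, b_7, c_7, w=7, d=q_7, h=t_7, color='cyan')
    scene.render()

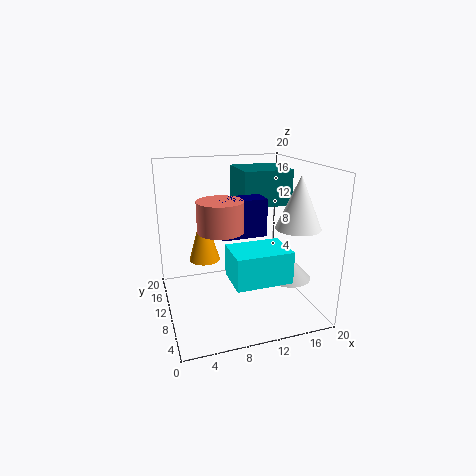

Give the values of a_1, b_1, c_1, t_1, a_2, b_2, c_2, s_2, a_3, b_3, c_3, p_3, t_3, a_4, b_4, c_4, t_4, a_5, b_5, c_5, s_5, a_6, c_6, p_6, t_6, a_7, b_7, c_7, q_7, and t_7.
a_1 = 5, b_1 = 9, c_1 = 8, t_1 = 7, a_2 = 16, b_2 = 6, c_2 = 5, s_2 = 3, a_3 = 11, b_3 = 10, c_3 = 14, p_3 = 7, t_3 = 5, a_4 = 17, b_4 = 6, c_4 = 12, t_4 = 7, a_5 = 7, b_5 = 8, c_5 = 12, s_5 = 3, a_6 = 7, c_6 = 11, p_6 = 6, t_6 = 5, a_7 = 7, b_7 = 1, c_7 = 7, q_7 = 5, t_7 = 4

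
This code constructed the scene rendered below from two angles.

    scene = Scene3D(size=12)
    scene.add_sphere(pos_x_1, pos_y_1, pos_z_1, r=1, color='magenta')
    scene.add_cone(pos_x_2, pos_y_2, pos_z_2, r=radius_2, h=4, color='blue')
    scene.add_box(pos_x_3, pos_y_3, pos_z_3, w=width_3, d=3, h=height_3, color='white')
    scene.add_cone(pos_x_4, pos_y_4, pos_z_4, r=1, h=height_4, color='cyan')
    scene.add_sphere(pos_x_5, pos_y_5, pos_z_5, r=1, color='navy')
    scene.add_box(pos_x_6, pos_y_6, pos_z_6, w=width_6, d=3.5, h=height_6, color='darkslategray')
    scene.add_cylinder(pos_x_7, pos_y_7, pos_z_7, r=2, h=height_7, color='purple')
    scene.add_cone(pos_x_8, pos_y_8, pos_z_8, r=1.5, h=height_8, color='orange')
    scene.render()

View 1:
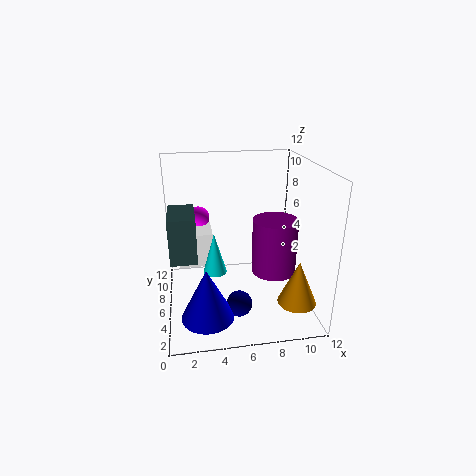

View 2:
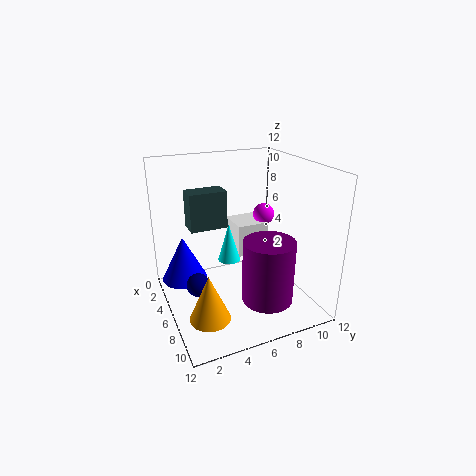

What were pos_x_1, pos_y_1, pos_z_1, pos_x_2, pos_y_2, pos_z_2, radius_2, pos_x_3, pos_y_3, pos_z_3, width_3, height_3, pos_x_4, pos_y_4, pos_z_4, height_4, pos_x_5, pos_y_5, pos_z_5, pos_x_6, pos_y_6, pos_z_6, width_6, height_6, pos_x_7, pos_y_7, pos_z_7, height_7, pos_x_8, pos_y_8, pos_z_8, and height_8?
pos_x_1 = 3; pos_y_1 = 10; pos_z_1 = 6.5; pos_x_2 = 3; pos_y_2 = 2; pos_z_2 = 1.5; radius_2 = 2; pos_x_3 = 1; pos_y_3 = 7; pos_z_3 = 3; width_3 = 3; height_3 = 3; pos_x_4 = 4; pos_y_4 = 6; pos_z_4 = 3; height_4 = 3.5; pos_x_5 = 5.5; pos_y_5 = 2.5; pos_z_5 = 2; pos_x_6 = 0.5; pos_y_6 = 3; pos_z_6 = 5.5; width_6 = 2; height_6 = 3.5; pos_x_7 = 9.5; pos_y_7 = 7; pos_z_7 = 2; height_7 = 5; pos_x_8 = 10; pos_y_8 = 2; pos_z_8 = 2; height_8 = 3.5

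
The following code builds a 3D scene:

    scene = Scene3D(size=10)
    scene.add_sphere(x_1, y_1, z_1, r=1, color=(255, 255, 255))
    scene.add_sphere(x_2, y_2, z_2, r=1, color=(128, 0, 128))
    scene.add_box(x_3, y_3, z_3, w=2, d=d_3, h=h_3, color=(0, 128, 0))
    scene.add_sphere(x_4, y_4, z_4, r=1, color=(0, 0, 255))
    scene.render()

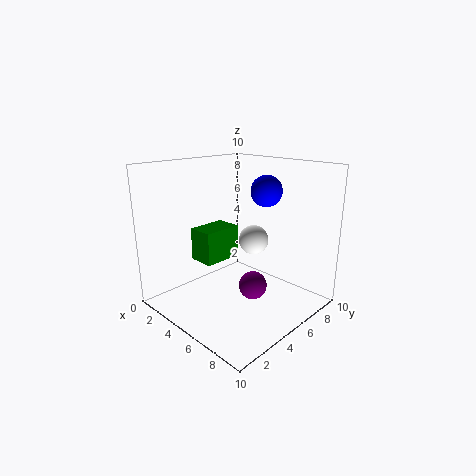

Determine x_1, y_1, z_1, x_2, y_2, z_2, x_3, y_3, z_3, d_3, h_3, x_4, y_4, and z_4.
x_1 = 6, y_1 = 5.5, z_1 = 5, x_2 = 6, y_2 = 5.5, z_2 = 1.5, x_3 = 1, y_3 = 4, z_3 = 2.5, d_3 = 3, h_3 = 2.5, x_4 = 7, y_4 = 5.5, z_4 = 8.5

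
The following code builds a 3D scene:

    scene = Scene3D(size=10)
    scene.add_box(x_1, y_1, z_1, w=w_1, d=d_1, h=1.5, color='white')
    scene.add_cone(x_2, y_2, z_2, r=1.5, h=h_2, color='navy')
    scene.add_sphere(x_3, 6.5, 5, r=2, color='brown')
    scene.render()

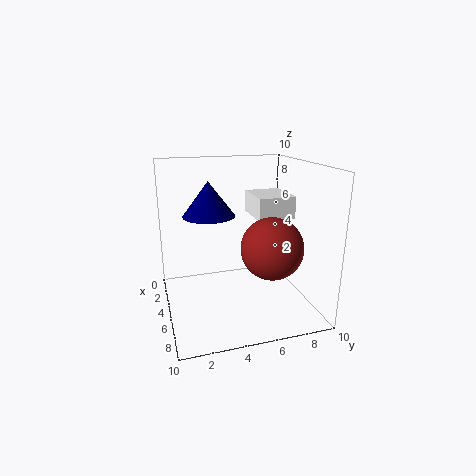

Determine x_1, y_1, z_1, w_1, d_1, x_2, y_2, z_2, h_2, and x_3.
x_1 = 3.5; y_1 = 6; z_1 = 6.5; w_1 = 3; d_1 = 2.5; x_2 = 7.5; y_2 = 2.5; z_2 = 7.5; h_2 = 2; x_3 = 7.5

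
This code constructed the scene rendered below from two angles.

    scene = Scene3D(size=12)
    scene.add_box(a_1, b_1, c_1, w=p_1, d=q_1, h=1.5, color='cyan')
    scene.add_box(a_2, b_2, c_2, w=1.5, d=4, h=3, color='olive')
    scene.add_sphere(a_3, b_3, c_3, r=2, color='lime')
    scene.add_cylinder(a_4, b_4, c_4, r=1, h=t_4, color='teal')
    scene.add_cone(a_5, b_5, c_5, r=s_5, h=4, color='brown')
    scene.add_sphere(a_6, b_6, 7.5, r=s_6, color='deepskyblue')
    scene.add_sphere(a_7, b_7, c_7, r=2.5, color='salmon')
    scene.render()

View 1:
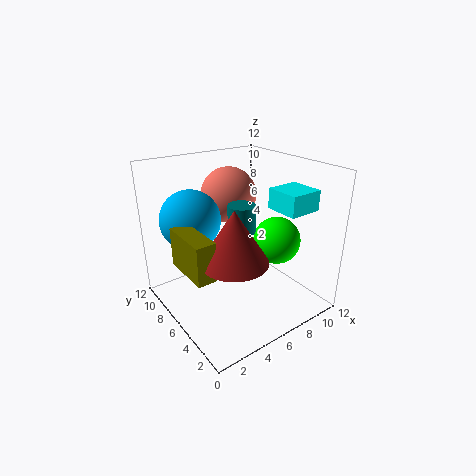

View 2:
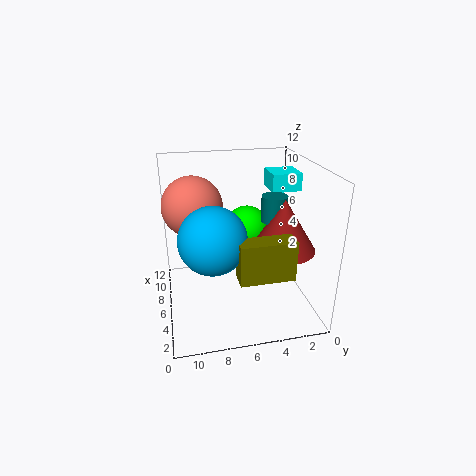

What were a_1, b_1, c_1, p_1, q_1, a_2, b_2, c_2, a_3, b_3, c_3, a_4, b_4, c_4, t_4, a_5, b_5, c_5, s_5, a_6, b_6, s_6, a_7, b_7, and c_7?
a_1 = 6.5; b_1 = 0.5; c_1 = 9.5; p_1 = 2.5; q_1 = 2.5; a_2 = 0.5; b_2 = 3; c_2 = 5; a_3 = 9; b_3 = 4.5; c_3 = 5.5; a_4 = 4.5; b_4 = 3.5; c_4 = 8; t_4 = 2; a_5 = 3.5; b_5 = 3; c_5 = 6; s_5 = 2.5; a_6 = 3; b_6 = 8.5; s_6 = 2.5; a_7 = 7.5; b_7 = 9.5; c_7 = 8.5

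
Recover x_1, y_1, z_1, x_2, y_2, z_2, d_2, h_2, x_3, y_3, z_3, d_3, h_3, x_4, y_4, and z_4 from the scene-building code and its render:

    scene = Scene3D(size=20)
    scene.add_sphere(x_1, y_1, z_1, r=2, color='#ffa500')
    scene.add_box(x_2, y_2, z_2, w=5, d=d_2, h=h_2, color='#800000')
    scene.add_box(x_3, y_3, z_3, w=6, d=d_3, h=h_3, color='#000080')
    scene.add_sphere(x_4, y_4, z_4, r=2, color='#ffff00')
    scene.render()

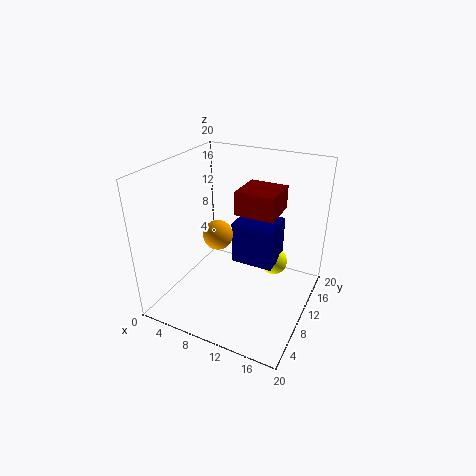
x_1 = 8, y_1 = 8, z_1 = 11, x_2 = 11, y_2 = 7, z_2 = 15, d_2 = 5, h_2 = 3, x_3 = 9, y_3 = 10, z_3 = 6, d_3 = 5, h_3 = 6, x_4 = 14, y_4 = 14, z_4 = 5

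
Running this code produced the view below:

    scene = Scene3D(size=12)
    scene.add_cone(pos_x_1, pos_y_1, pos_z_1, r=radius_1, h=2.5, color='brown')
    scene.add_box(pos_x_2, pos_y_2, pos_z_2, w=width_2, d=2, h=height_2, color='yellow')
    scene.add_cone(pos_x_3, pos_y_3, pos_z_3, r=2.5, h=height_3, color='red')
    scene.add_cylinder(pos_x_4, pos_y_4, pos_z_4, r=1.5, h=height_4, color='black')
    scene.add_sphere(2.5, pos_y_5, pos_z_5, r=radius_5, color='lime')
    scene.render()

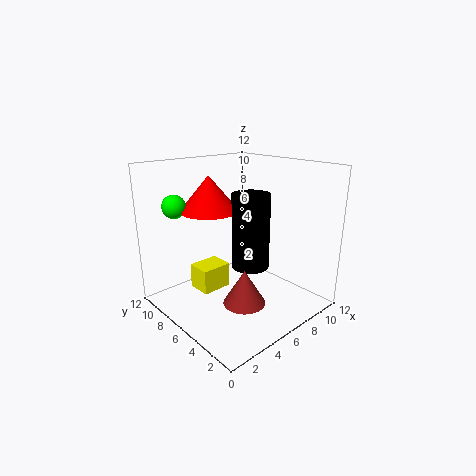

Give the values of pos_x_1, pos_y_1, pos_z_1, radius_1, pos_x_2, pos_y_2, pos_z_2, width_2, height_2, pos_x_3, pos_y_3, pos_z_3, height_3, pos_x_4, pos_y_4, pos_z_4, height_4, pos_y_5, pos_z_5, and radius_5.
pos_x_1 = 3
pos_y_1 = 2
pos_z_1 = 3
radius_1 = 1.5
pos_x_2 = 2.5
pos_y_2 = 6
pos_z_2 = 2
width_2 = 2.5
height_2 = 2
pos_x_3 = 5
pos_y_3 = 8.5
pos_z_3 = 8
height_3 = 3
pos_x_4 = 6
pos_y_4 = 4.5
pos_z_4 = 4
height_4 = 6
pos_y_5 = 10
pos_z_5 = 8.5
radius_5 = 1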